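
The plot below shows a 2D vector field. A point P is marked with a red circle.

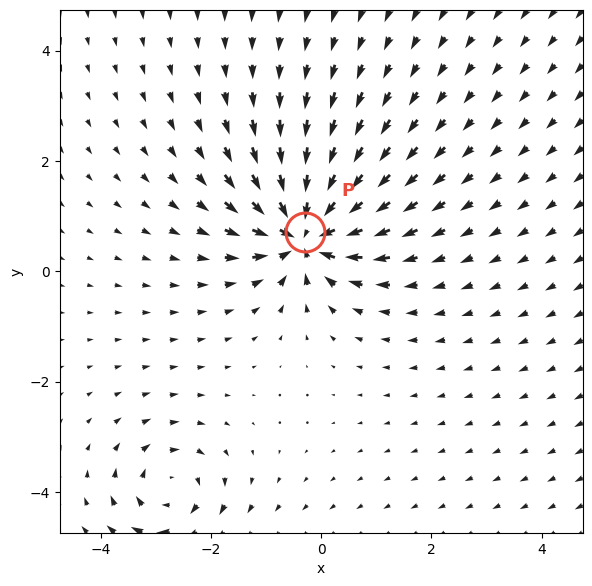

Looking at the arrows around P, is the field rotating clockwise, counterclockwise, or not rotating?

not rotating

Near P at (-0.3, 0.7) the arrows show no circulation. The curl there is ≈0.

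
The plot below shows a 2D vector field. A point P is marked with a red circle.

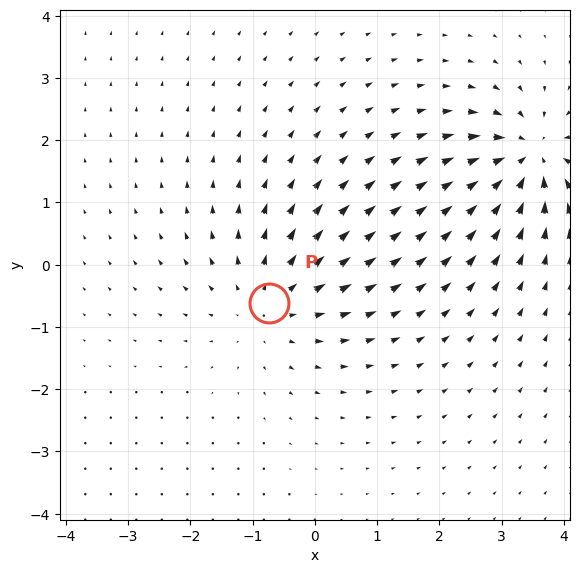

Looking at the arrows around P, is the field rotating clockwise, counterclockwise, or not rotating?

not rotating

Near P at (-0.7, -0.6) the arrows show no circulation. The curl there is ≈0.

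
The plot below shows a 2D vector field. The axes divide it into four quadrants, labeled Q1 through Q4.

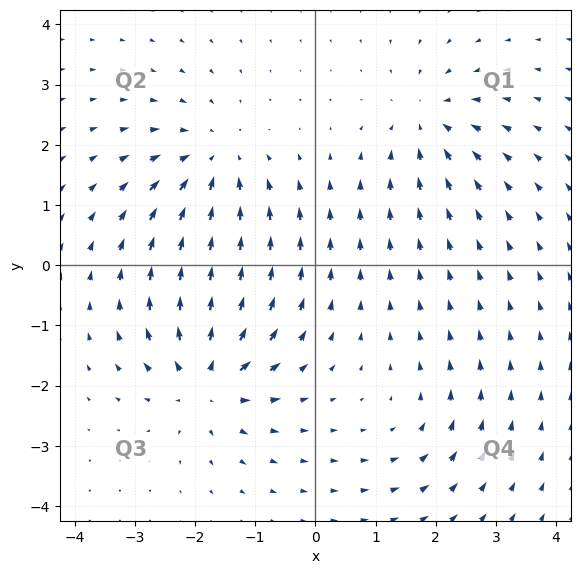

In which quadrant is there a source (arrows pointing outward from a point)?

Q3

The source sits at approximately (-1.8, -1.9), which lies in quadrant Q3. The divergence there is about +6, positive as expected for a source.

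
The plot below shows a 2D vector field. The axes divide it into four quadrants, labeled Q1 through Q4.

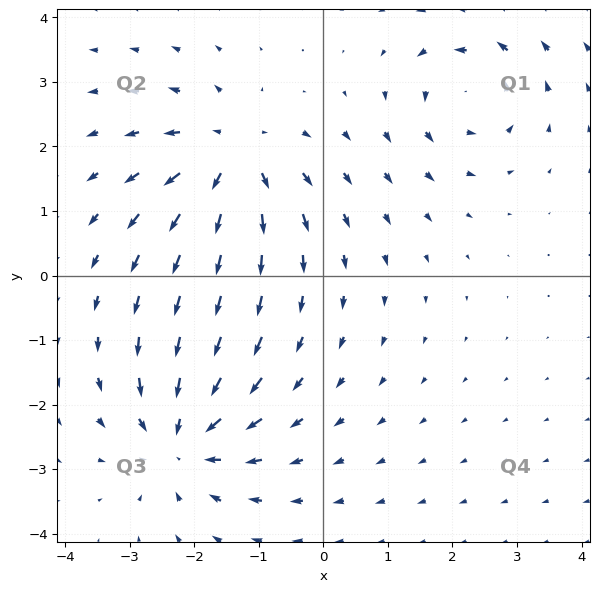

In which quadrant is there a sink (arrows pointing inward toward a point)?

Q3

The sink sits at approximately (-2.2, -2.5), which lies in quadrant Q3. The divergence there is about -4, negative as expected for a sink.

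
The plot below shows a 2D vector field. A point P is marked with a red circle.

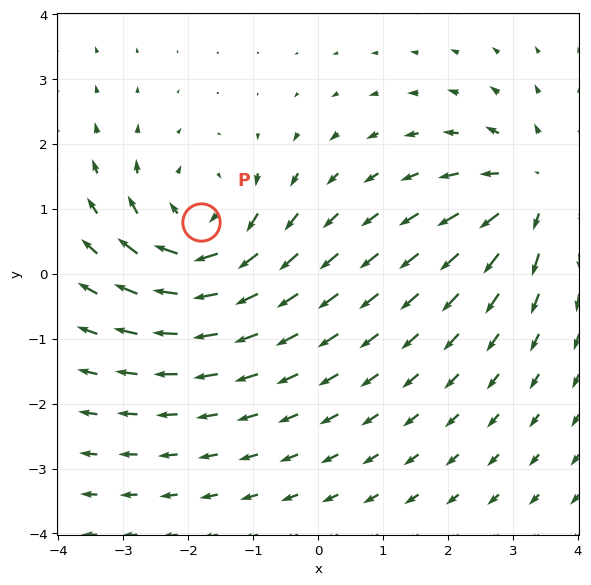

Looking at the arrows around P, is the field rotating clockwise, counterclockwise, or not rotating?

clockwise

Near P at (-1.8, 0.8) the arrows circulate clockwise. The curl (z-component) there is about -4; negative curl means clockwise rotation.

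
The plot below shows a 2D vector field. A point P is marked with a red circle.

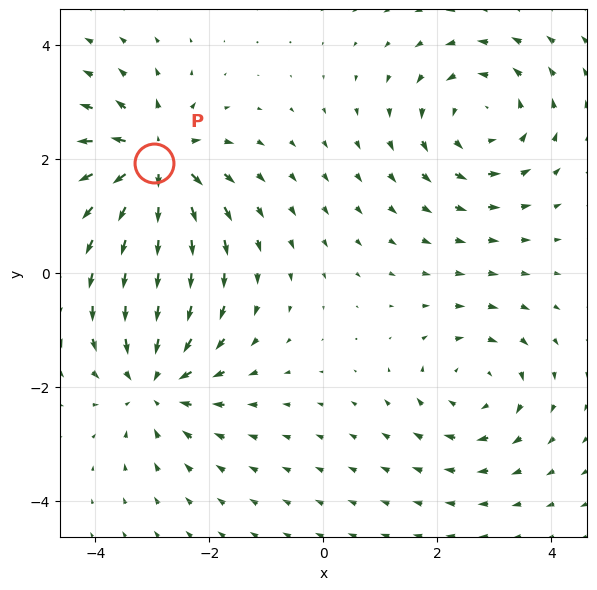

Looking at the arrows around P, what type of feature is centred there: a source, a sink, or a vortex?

source

At P (-3.0, 1.9) the arrows spread outward. Divergence about +6, curl ≈0 — positive divergence with near-zero curl is a source.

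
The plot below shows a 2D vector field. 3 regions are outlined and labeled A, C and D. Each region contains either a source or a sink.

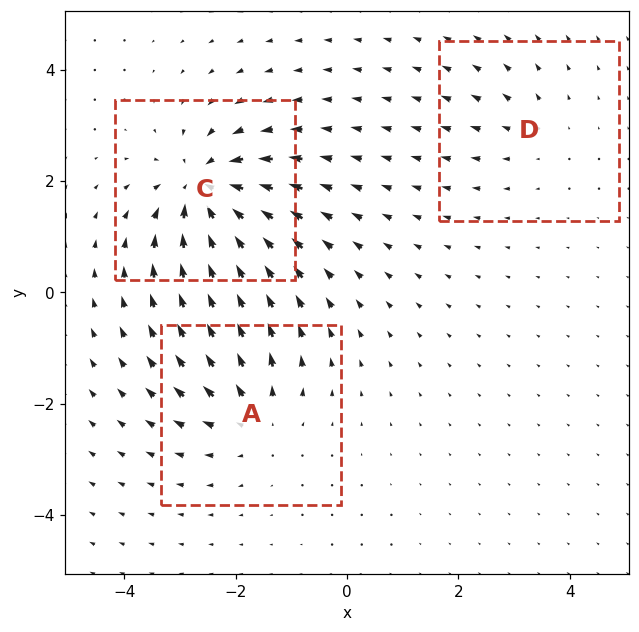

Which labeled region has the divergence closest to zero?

D

Divergence at each region's feature centre — A: about +3, C: about -5, D: about +2. Region D is closest to zero.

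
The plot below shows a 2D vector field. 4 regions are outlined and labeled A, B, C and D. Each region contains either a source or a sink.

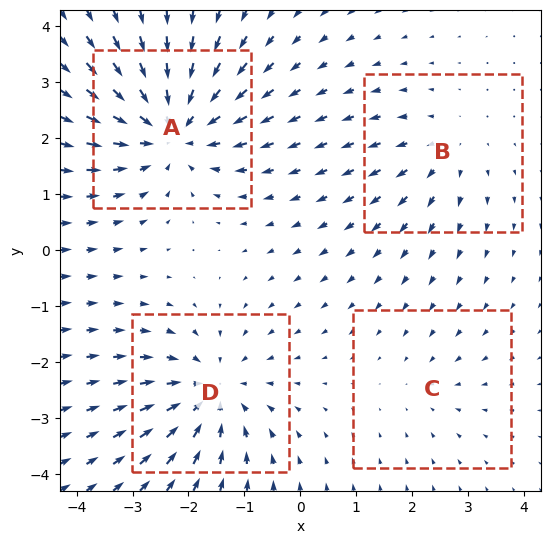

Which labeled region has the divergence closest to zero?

C

Divergence at each region's feature centre — A: about -6, B: about +3, C: about -2, D: about -5. Region C is closest to zero.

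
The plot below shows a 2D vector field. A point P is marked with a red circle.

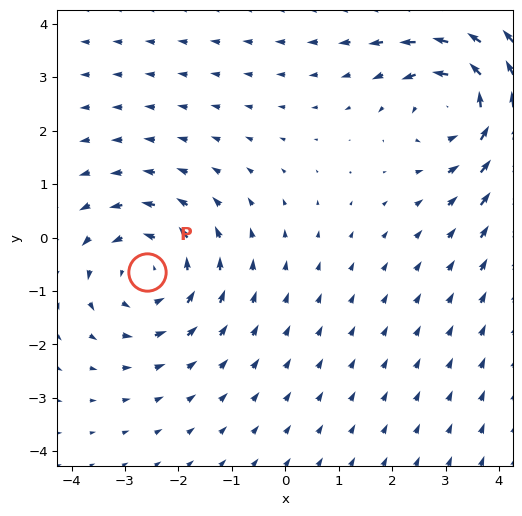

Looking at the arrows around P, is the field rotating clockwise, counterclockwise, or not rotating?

counterclockwise

Near P at (-2.6, -0.6) the arrows circulate counterclockwise. The curl (z-component) there is about +3; positive curl means counterclockwise rotation.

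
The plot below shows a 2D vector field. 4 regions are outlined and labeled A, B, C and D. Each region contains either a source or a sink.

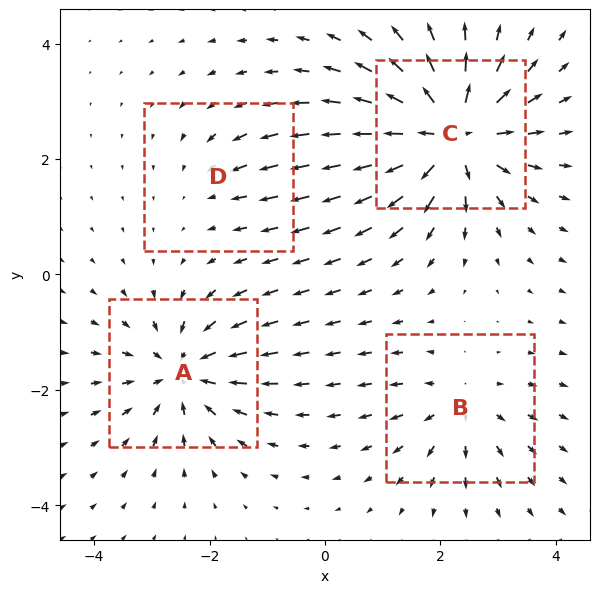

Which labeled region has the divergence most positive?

Divergence at each region's feature centre — A: about -6, B: about +4, C: about +9, D: about -2. Region C is most positive.

C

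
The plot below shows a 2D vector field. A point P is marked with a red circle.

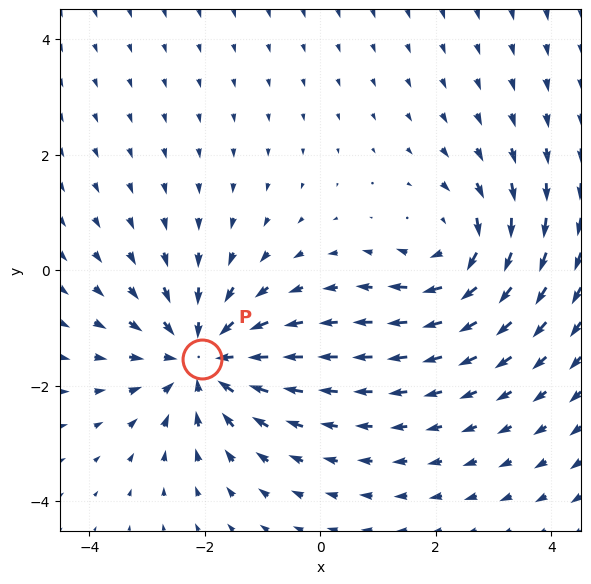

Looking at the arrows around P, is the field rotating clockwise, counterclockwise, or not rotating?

not rotating

Near P at (-2.0, -1.5) the arrows show no circulation. The curl there is ≈0.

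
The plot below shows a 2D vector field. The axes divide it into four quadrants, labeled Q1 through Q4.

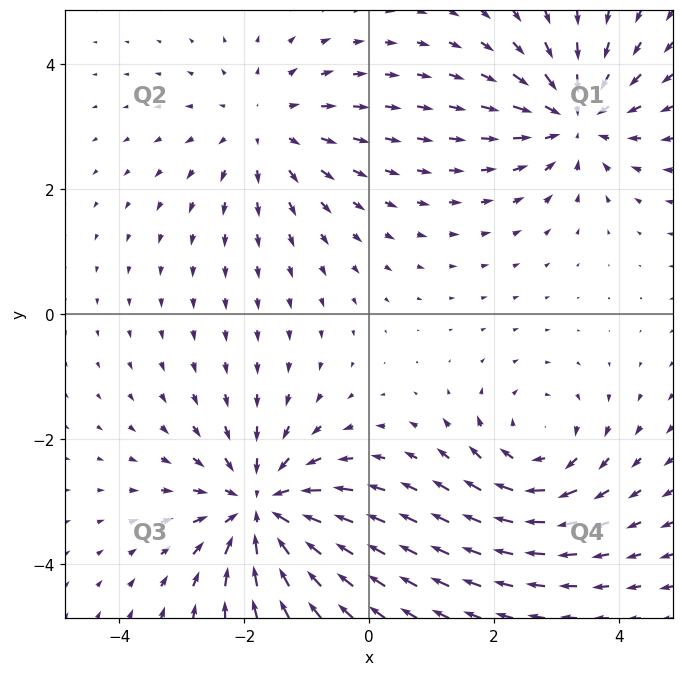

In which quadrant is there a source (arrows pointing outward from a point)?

Q2

The source sits at approximately (-1.7, 3.0), which lies in quadrant Q2. The divergence there is about +2, positive as expected for a source.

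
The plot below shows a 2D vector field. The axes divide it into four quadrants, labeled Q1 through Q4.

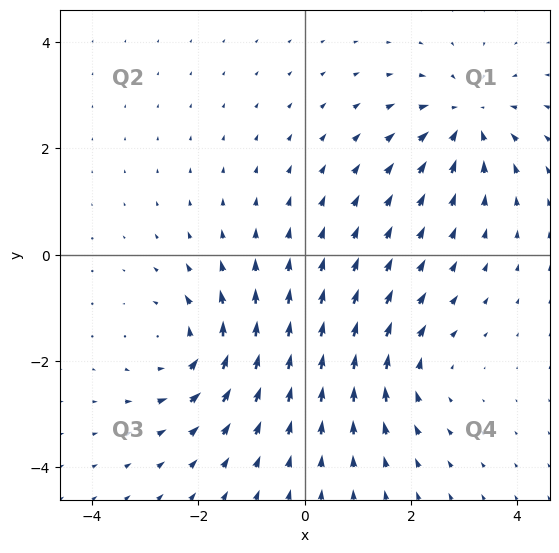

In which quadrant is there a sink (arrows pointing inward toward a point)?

The sink sits at approximately (3.0, 2.5), which lies in quadrant Q1. The divergence there is about -4, negative as expected for a sink.

Q1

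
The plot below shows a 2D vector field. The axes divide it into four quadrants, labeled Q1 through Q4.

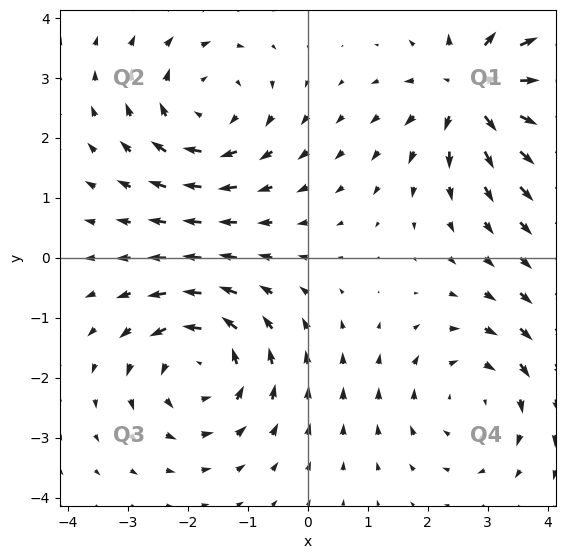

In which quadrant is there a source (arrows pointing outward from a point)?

The source sits at approximately (2.8, 2.8), which lies in quadrant Q1. The divergence there is about +4, positive as expected for a source.

Q1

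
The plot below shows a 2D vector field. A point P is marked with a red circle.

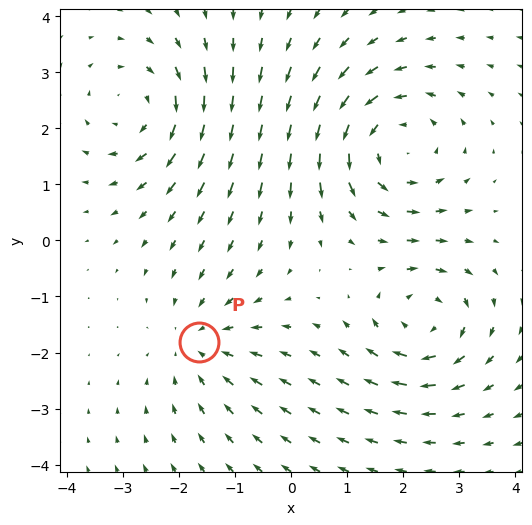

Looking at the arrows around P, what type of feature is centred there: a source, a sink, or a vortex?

sink

At P (-1.6, -1.8) the arrows converge inward. Divergence about -3, curl ≈0 — negative divergence with near-zero curl is a sink.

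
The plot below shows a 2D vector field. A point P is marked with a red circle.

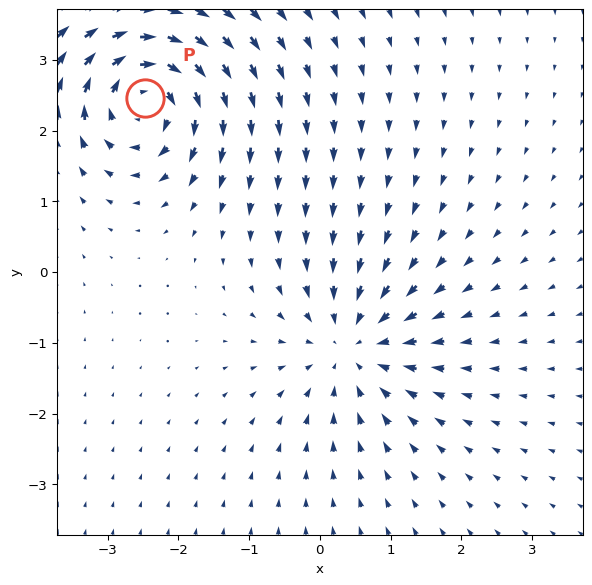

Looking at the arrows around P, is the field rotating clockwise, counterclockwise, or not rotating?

clockwise

Near P at (-2.5, 2.5) the arrows circulate clockwise. The curl (z-component) there is about -6; negative curl means clockwise rotation.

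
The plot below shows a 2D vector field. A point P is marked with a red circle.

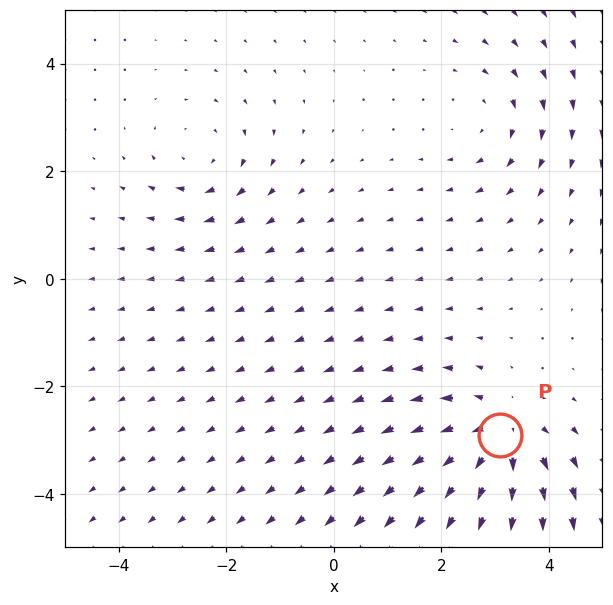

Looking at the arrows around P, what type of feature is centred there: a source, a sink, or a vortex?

At P (3.1, -2.9) the arrows spread outward. Divergence about +5, curl ≈0 — positive divergence with near-zero curl is a source.

source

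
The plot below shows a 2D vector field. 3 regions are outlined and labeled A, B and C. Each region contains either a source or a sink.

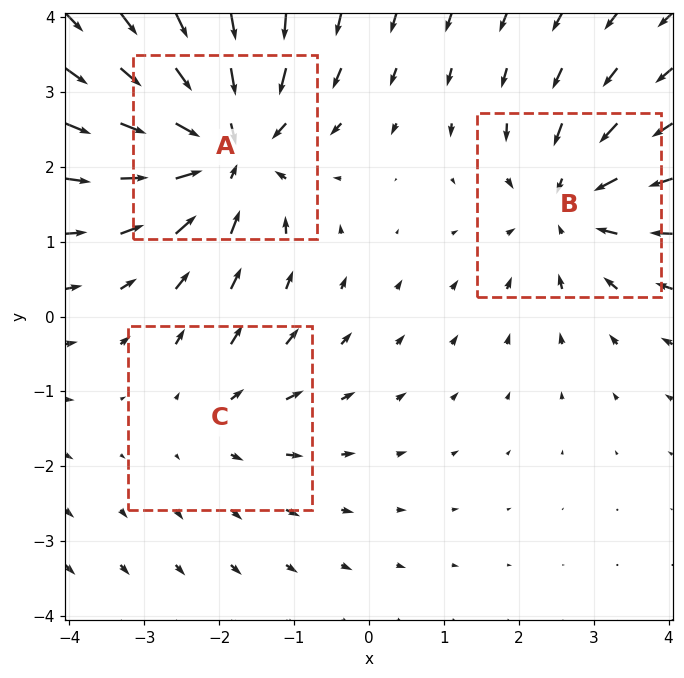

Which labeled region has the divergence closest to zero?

C

Divergence at each region's feature centre — A: about -5, B: about -3, C: about +2. Region C is closest to zero.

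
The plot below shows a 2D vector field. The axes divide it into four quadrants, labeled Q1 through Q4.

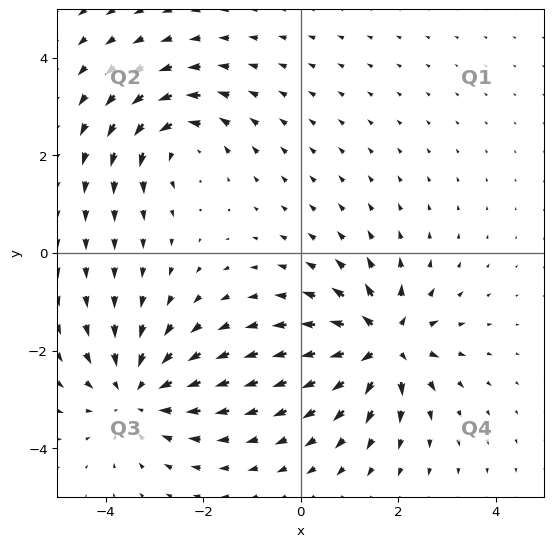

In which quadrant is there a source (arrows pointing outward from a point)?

The source sits at approximately (1.7, -1.8), which lies in quadrant Q4. The divergence there is about +6, positive as expected for a source.

Q4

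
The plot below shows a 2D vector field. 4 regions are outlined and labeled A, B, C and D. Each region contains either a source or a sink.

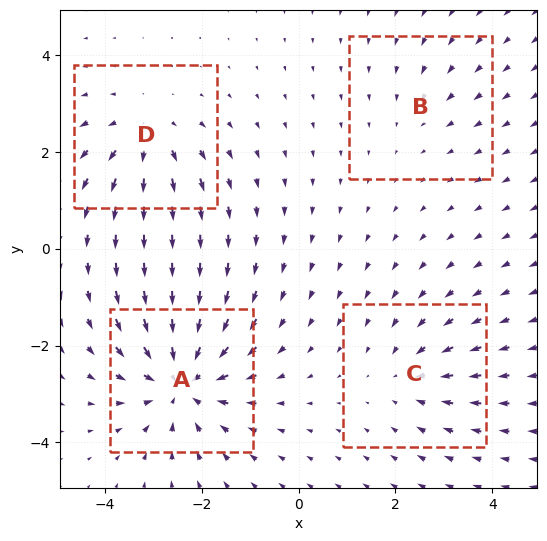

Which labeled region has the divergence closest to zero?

B

Divergence at each region's feature centre — A: about -7, B: about -2, C: about -3, D: about +4. Region B is closest to zero.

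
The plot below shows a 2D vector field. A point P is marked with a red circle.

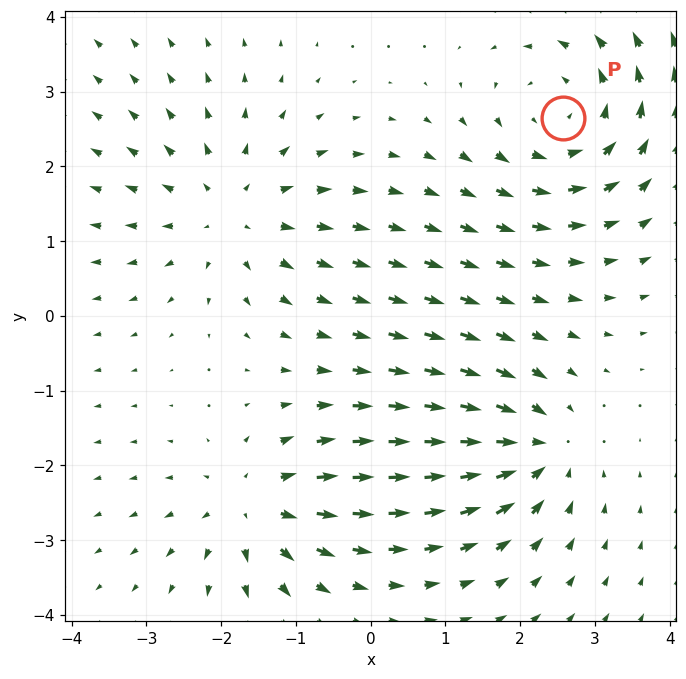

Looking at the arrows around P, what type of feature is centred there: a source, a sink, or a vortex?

vortex

At P (2.6, 2.6) the arrows circulate counterclockwise. Divergence ≈0, curl about +4 — near-zero divergence with nonzero curl is a vortex.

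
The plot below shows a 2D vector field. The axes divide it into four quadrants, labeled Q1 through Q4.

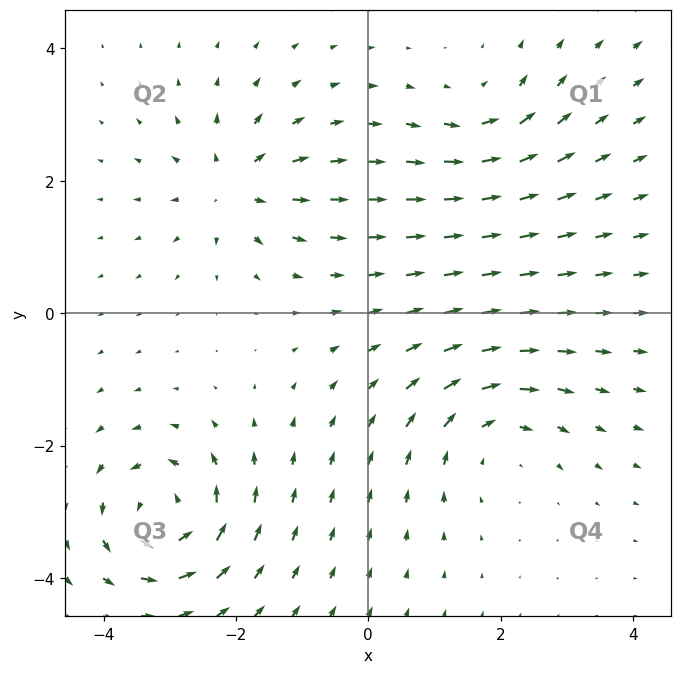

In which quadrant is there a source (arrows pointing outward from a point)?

Q2

The source sits at approximately (-2.0, 1.9), which lies in quadrant Q2. The divergence there is about +4, positive as expected for a source.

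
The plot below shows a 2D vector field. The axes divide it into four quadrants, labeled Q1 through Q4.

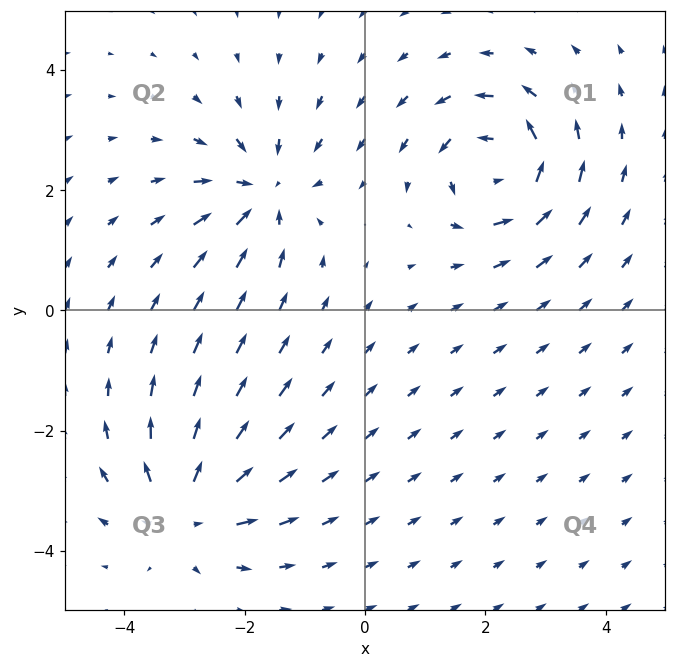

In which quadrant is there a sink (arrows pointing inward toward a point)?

Q2

The sink sits at approximately (-1.7, 2.0), which lies in quadrant Q2. The divergence there is about -5, negative as expected for a sink.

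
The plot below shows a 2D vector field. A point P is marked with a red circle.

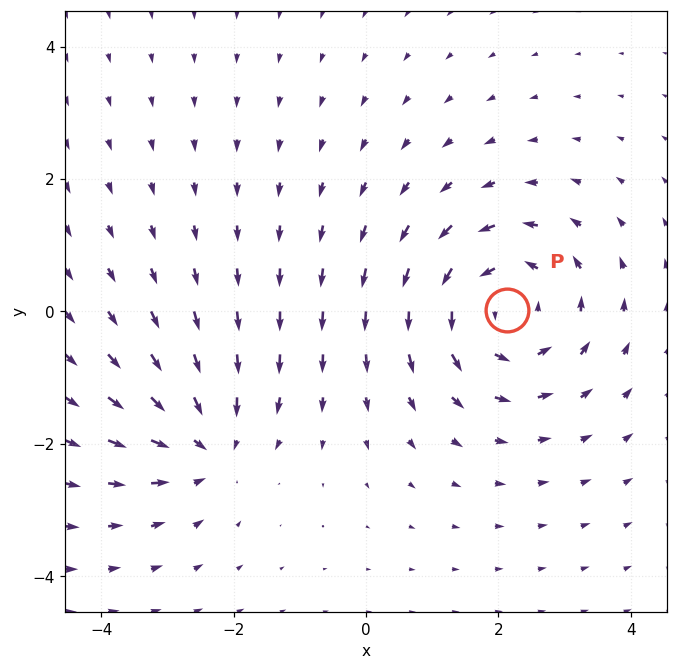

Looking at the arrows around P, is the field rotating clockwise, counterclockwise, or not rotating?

Near P at (2.1, 0.0) the arrows circulate counterclockwise. The curl (z-component) there is about +3; positive curl means counterclockwise rotation.

counterclockwise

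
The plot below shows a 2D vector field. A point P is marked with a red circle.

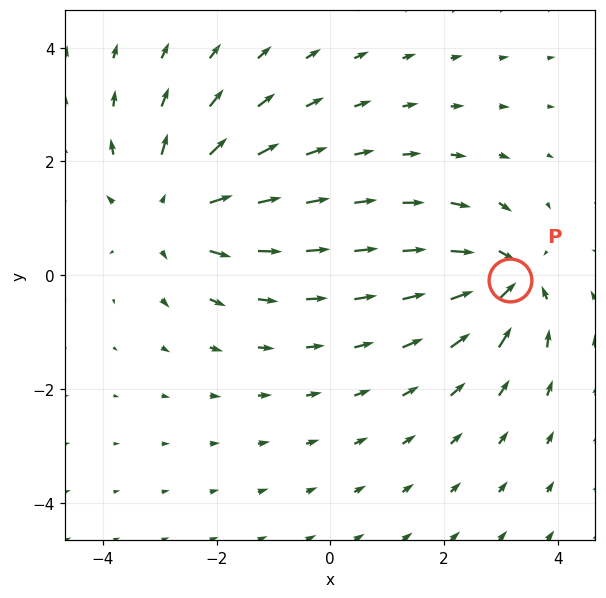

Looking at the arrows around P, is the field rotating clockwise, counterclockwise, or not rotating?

not rotating

Near P at (3.2, -0.1) the arrows show no circulation. The curl there is ≈0.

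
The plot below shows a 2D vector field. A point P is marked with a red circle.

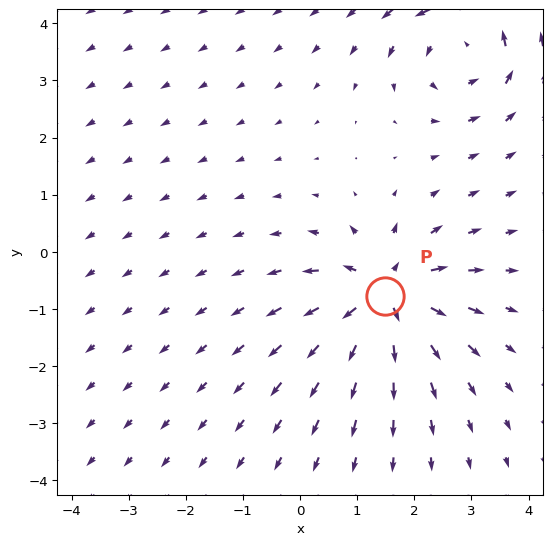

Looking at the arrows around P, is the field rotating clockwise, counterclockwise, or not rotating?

Near P at (1.5, -0.8) the arrows show no circulation. The curl there is ≈0.

not rotating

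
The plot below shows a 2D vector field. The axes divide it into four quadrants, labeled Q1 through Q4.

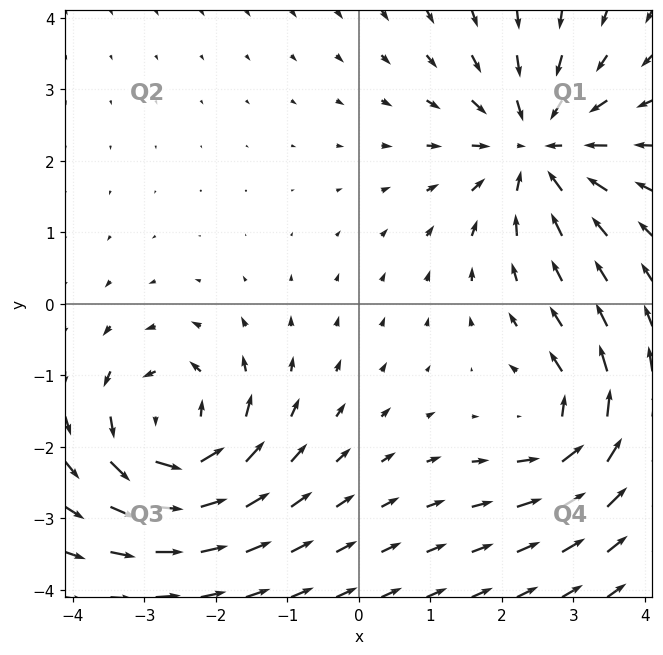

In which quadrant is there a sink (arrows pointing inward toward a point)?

The sink sits at approximately (2.5, 2.2), which lies in quadrant Q1. The divergence there is about -4, negative as expected for a sink.

Q1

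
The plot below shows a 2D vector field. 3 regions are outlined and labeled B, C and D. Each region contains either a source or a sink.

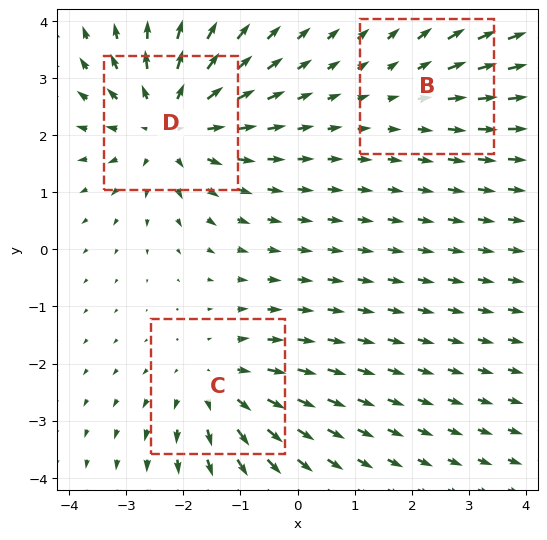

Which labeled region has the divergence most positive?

D

Divergence at each region's feature centre — B: about +2, C: about +3, D: about +4. Region D is most positive.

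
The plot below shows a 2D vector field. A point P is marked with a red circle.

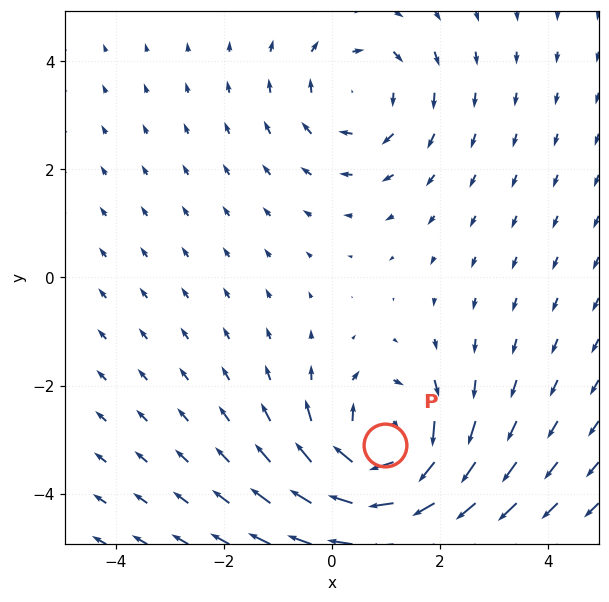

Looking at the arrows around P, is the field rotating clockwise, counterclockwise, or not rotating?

clockwise

Near P at (1.0, -3.1) the arrows circulate clockwise. The curl (z-component) there is about -5; negative curl means clockwise rotation.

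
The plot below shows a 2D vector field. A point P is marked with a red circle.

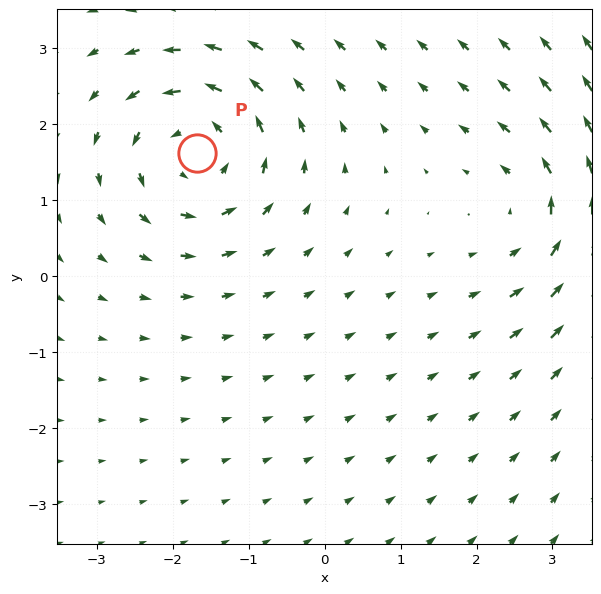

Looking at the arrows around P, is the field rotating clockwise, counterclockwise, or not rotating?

counterclockwise

Near P at (-1.7, 1.6) the arrows circulate counterclockwise. The curl (z-component) there is about +5; positive curl means counterclockwise rotation.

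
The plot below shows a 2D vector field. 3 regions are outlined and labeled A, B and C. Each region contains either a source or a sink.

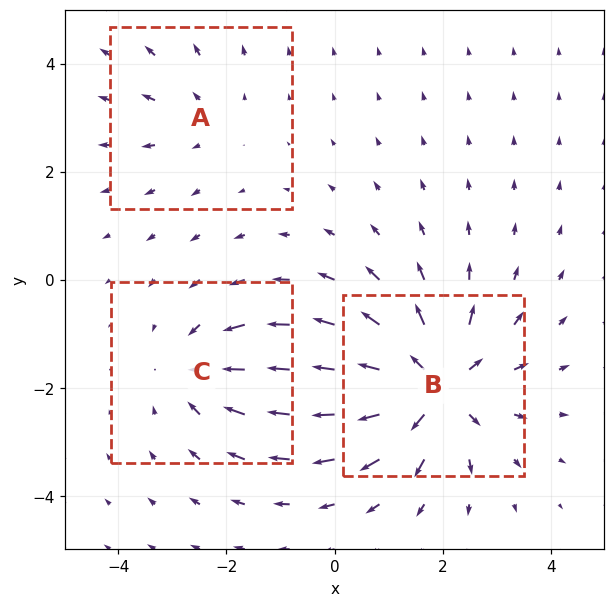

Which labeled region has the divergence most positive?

Divergence at each region's feature centre — A: about +2, B: about +5, C: about -3. Region B is most positive.

B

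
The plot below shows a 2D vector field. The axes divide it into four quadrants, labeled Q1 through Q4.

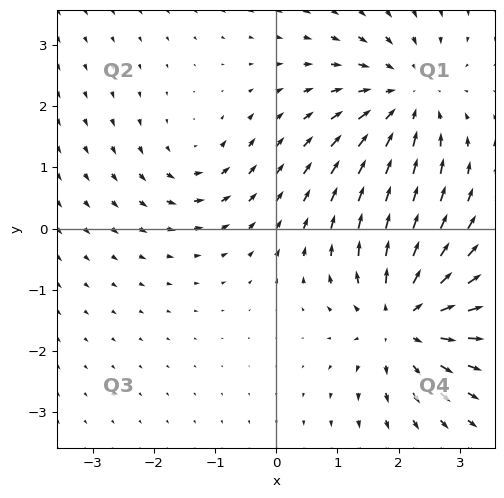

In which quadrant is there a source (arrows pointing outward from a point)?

The source sits at approximately (2.1, -1.5), which lies in quadrant Q4. The divergence there is about +6, positive as expected for a source.

Q4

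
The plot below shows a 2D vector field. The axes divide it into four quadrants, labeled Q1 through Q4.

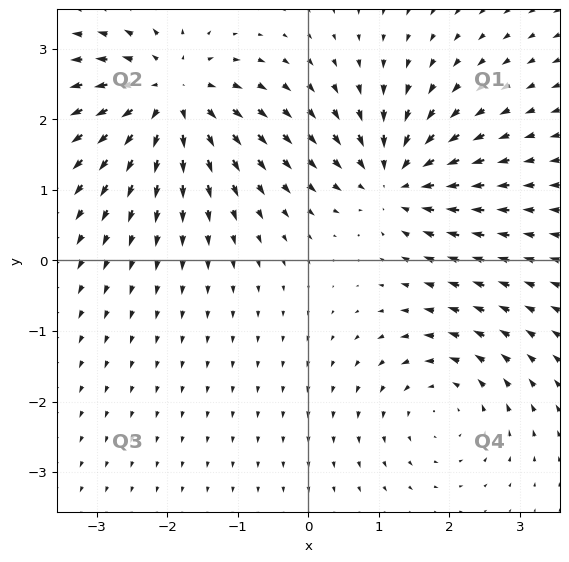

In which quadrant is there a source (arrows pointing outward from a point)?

Q2

The source sits at approximately (-1.9, 2.3), which lies in quadrant Q2. The divergence there is about +5, positive as expected for a source.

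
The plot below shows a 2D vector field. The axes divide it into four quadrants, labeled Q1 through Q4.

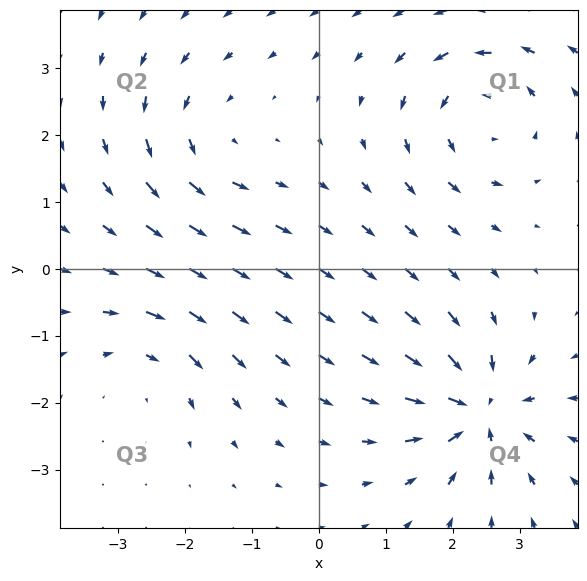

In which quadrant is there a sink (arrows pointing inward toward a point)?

The sink sits at approximately (2.4, -2.1), which lies in quadrant Q4. The divergence there is about -7, negative as expected for a sink.

Q4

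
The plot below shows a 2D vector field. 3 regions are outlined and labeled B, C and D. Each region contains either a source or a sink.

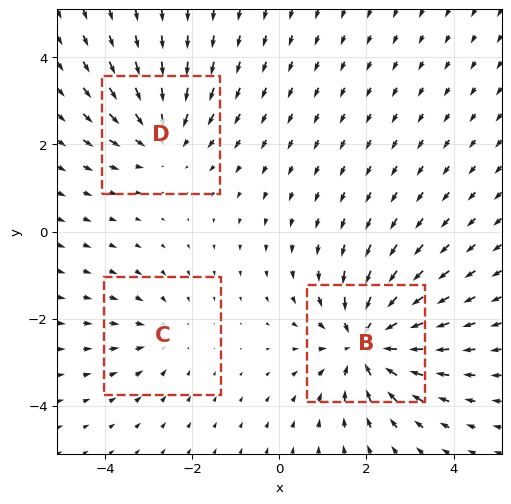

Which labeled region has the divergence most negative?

B

Divergence at each region's feature centre — B: about -5, C: about -2, D: about -3. Region B is most negative.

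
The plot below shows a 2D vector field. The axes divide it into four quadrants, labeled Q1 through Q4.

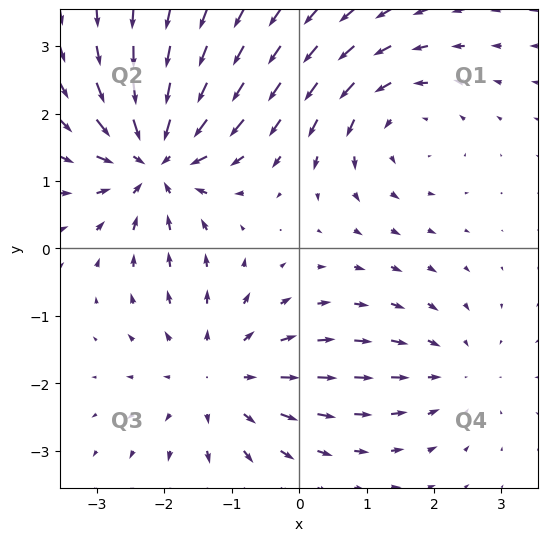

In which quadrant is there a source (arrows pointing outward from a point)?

Q3

The source sits at approximately (-1.2, -1.9), which lies in quadrant Q3. The divergence there is about +3, positive as expected for a source.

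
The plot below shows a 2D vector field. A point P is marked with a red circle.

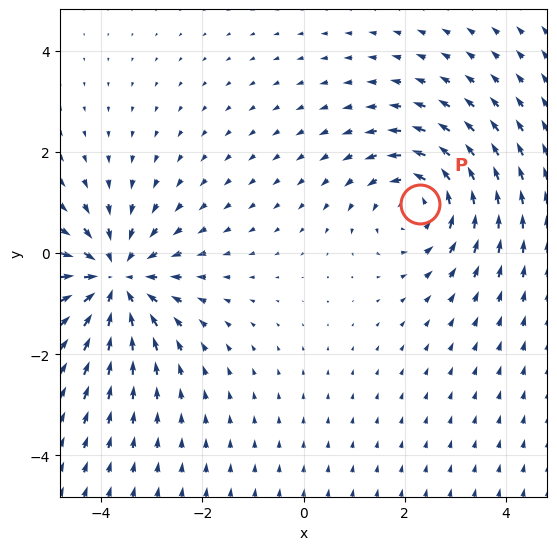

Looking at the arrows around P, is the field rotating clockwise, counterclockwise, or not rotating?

Near P at (2.3, 1.0) the arrows circulate counterclockwise. The curl (z-component) there is about +3; positive curl means counterclockwise rotation.

counterclockwise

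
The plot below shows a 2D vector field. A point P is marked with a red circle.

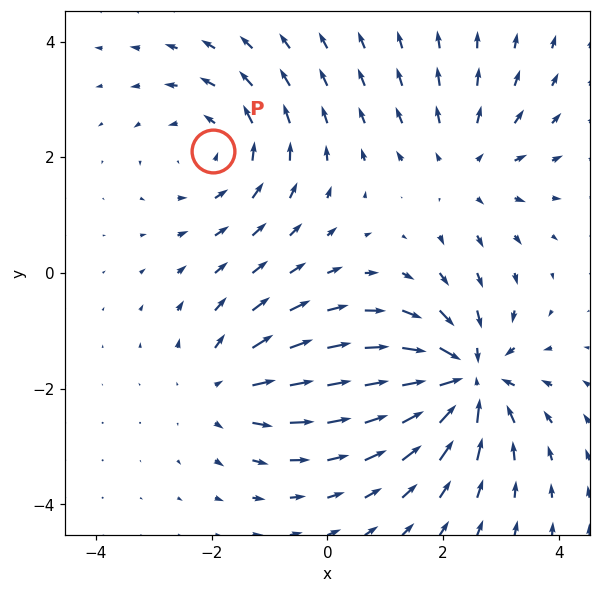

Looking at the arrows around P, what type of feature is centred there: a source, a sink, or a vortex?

vortex

At P (-2.0, 2.1) the arrows circulate counterclockwise. Divergence ≈0, curl about +3 — near-zero divergence with nonzero curl is a vortex.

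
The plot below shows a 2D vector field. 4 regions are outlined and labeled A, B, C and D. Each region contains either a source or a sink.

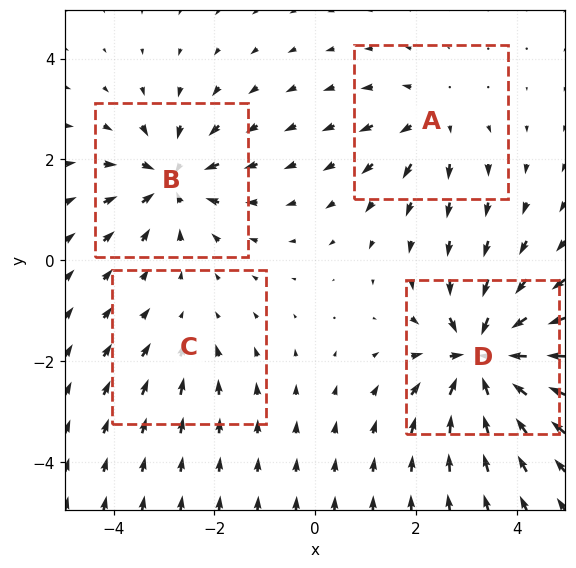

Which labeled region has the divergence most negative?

Divergence at each region's feature centre — A: about +4, B: about -6, C: about -2, D: about -8. Region D is most negative.

D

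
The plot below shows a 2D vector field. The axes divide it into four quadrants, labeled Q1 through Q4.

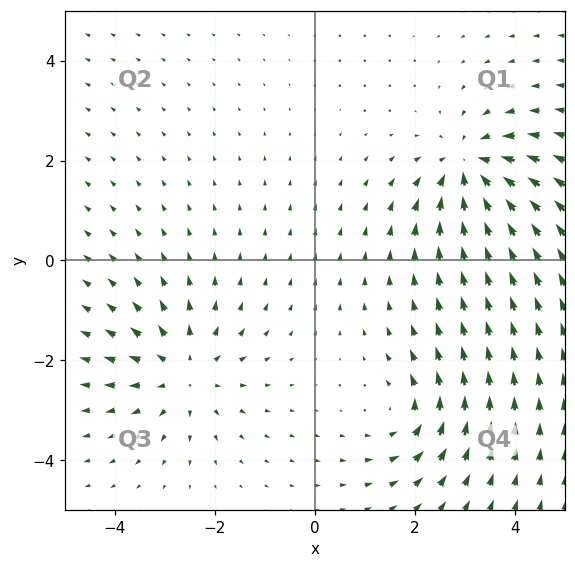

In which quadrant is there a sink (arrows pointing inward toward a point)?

Q1

The sink sits at approximately (3.1, 1.9), which lies in quadrant Q1. The divergence there is about -4, negative as expected for a sink.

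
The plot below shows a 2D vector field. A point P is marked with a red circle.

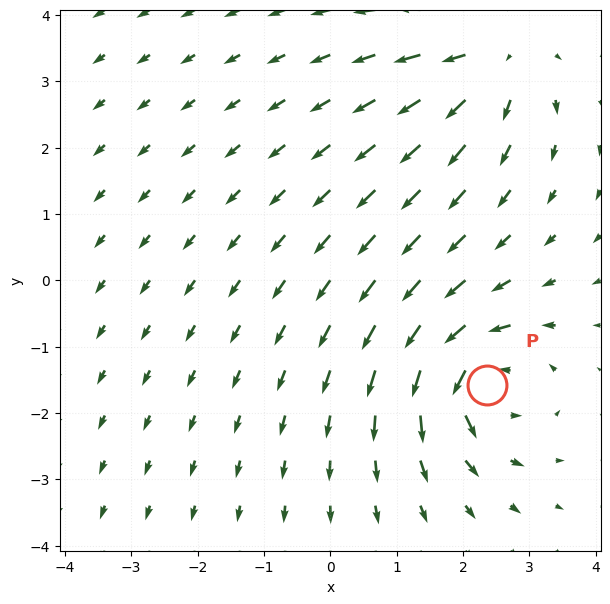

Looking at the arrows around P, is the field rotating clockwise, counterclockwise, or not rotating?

counterclockwise

Near P at (2.4, -1.6) the arrows circulate counterclockwise. The curl (z-component) there is about +7; positive curl means counterclockwise rotation.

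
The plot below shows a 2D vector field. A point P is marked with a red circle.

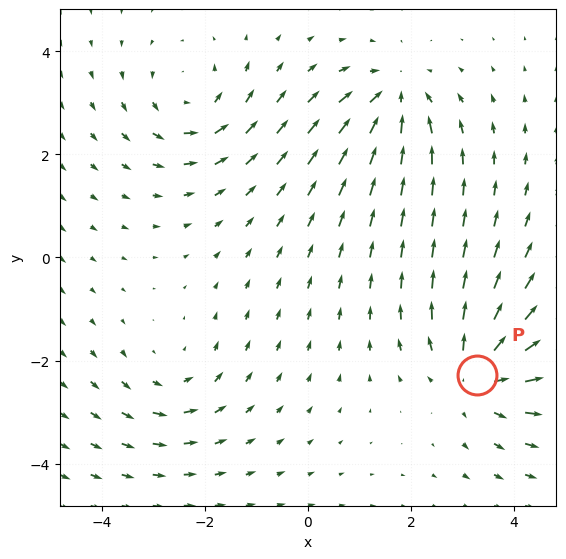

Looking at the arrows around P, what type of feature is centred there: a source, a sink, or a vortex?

At P (3.3, -2.3) the arrows spread outward. Divergence about +5, curl ≈0 — positive divergence with near-zero curl is a source.

source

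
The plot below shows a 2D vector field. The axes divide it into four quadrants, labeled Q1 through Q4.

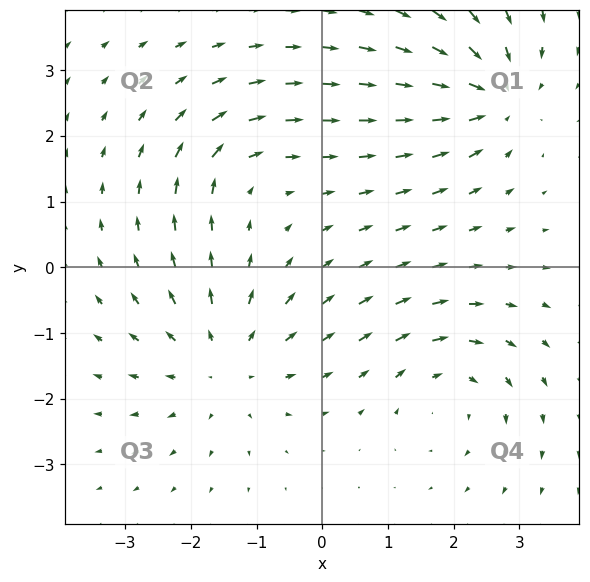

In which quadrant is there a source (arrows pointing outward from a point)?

The source sits at approximately (-1.5, -1.4), which lies in quadrant Q3. The divergence there is about +4, positive as expected for a source.

Q3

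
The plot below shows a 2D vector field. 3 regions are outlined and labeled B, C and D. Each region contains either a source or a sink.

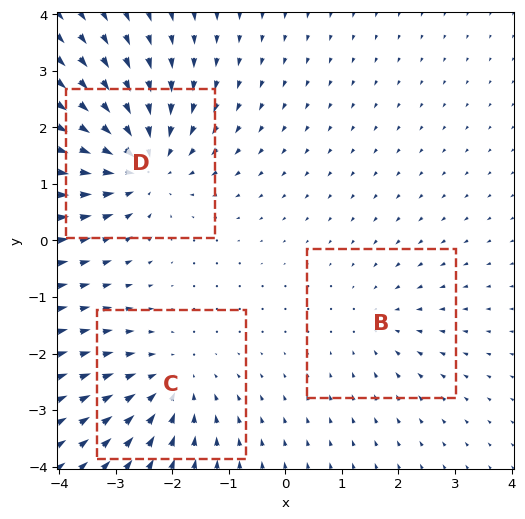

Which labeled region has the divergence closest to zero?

B

Divergence at each region's feature centre — B: about -2, C: about -3, D: about -4. Region B is closest to zero.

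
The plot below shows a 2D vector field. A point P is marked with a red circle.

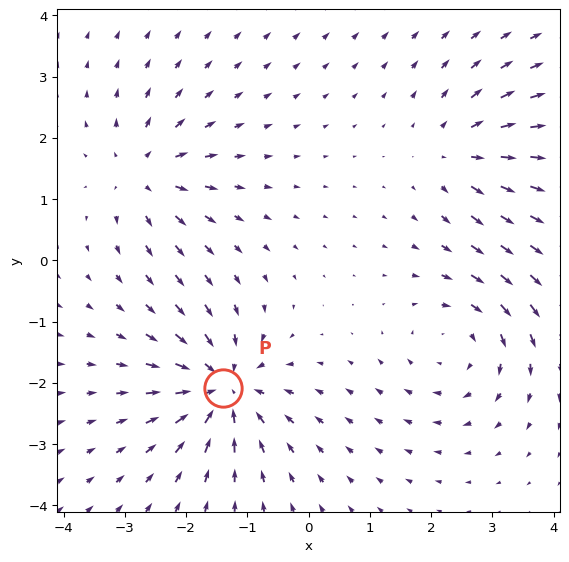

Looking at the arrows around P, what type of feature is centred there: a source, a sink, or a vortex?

sink

At P (-1.4, -2.1) the arrows converge inward. Divergence about -6, curl ≈0 — negative divergence with near-zero curl is a sink.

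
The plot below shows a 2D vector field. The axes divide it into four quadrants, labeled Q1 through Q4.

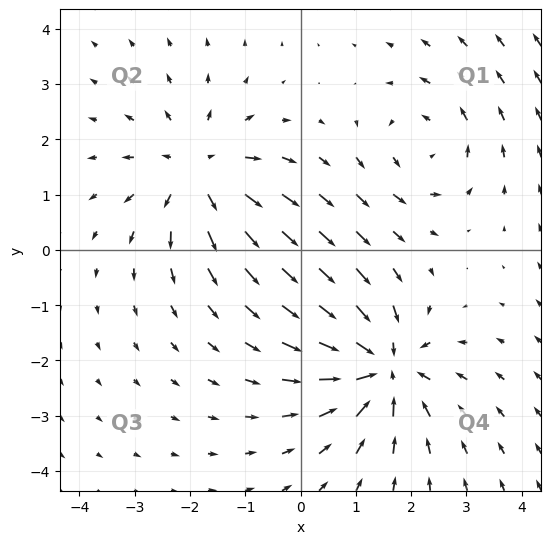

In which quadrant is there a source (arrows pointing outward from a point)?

Q2

The source sits at approximately (-1.8, 1.4), which lies in quadrant Q2. The divergence there is about +4, positive as expected for a source.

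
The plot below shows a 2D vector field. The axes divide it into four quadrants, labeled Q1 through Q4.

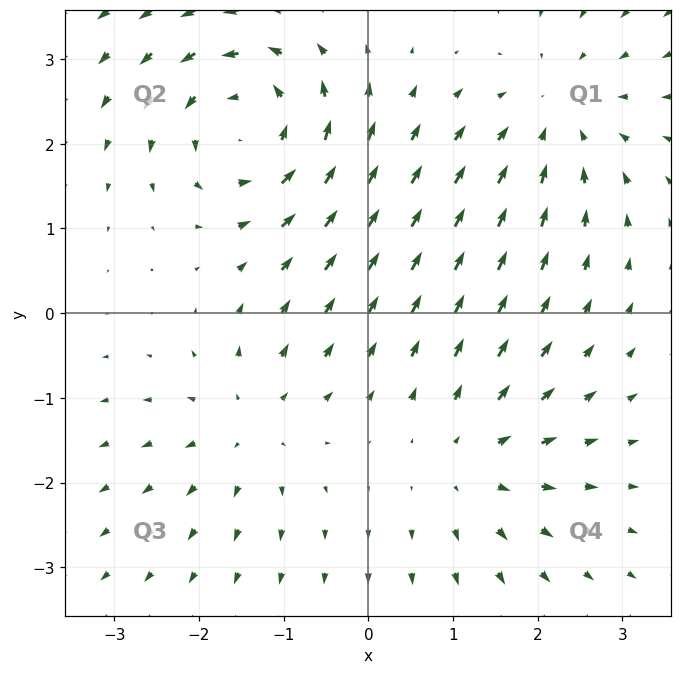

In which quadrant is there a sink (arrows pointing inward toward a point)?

Q1

The sink sits at approximately (2.2, 2.3), which lies in quadrant Q1. The divergence there is about -3, negative as expected for a sink.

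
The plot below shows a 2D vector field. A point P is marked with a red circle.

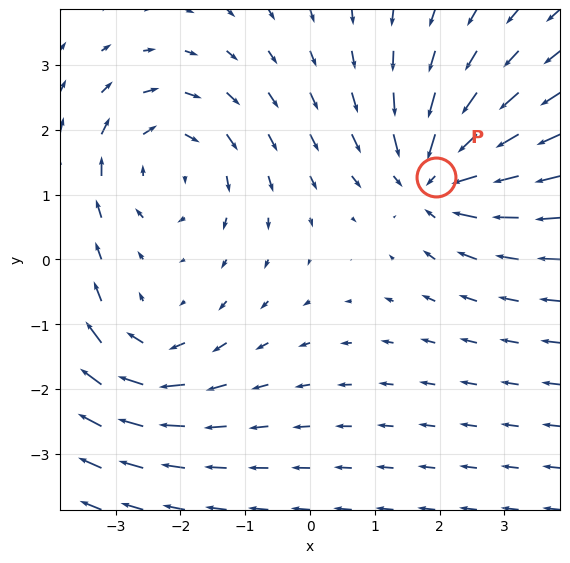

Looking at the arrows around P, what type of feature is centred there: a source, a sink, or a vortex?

sink

At P (1.9, 1.3) the arrows converge inward. Divergence about -4, curl ≈0 — negative divergence with near-zero curl is a sink.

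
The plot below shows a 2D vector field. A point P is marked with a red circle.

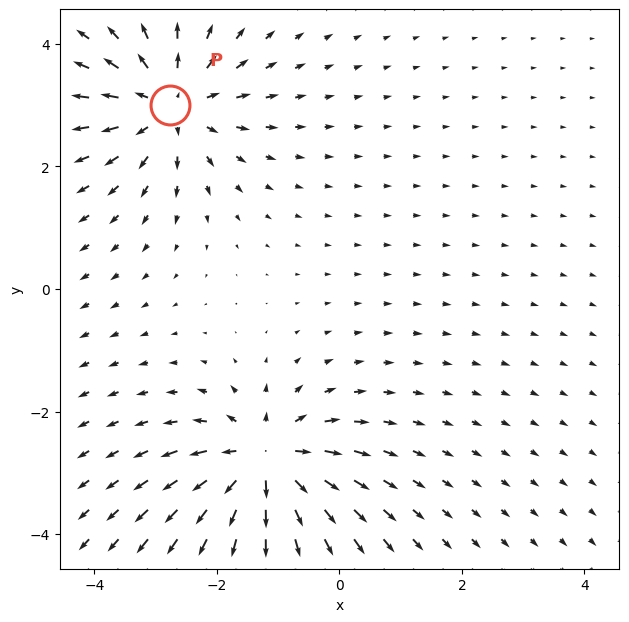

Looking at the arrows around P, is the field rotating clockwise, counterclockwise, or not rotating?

Near P at (-2.8, 3.0) the arrows show no circulation. The curl there is ≈0.

not rotating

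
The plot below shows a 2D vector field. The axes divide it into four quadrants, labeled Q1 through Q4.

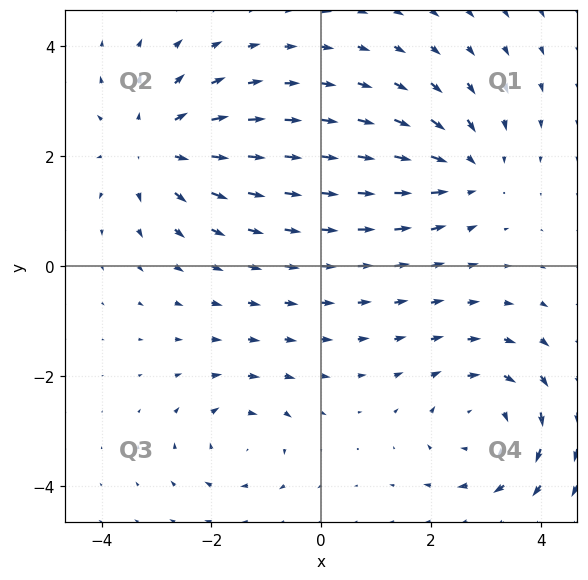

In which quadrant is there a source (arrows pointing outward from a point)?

Q2

The source sits at approximately (-3.0, 2.2), which lies in quadrant Q2. The divergence there is about +4, positive as expected for a source.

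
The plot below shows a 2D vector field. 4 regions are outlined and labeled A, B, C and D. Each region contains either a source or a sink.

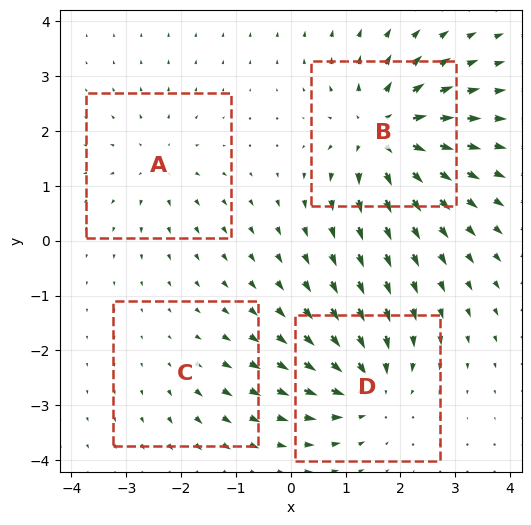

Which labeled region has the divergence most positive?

Divergence at each region's feature centre — A: about +4, B: about +8, C: about +2, D: about -6. Region B is most positive.

B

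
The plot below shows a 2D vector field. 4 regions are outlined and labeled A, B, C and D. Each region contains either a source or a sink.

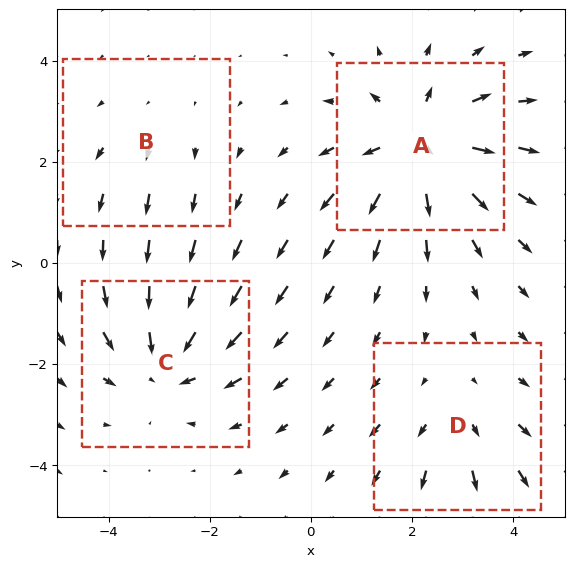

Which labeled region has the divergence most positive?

Divergence at each region's feature centre — A: about +6, B: about +2, C: about -5, D: about +3. Region A is most positive.

A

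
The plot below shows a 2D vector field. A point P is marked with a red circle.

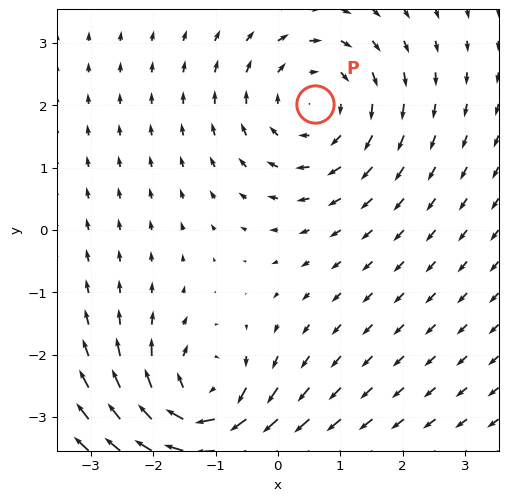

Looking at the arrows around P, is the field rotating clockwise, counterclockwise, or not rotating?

Near P at (0.6, 2.0) the arrows circulate clockwise. The curl (z-component) there is about -4; negative curl means clockwise rotation.

clockwise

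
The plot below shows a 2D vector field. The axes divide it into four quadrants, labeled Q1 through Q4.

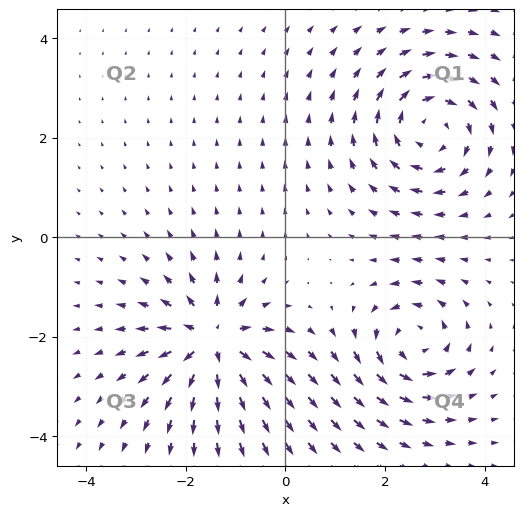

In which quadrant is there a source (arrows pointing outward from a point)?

Q3

The source sits at approximately (-1.5, -2.1), which lies in quadrant Q3. The divergence there is about +7, positive as expected for a source.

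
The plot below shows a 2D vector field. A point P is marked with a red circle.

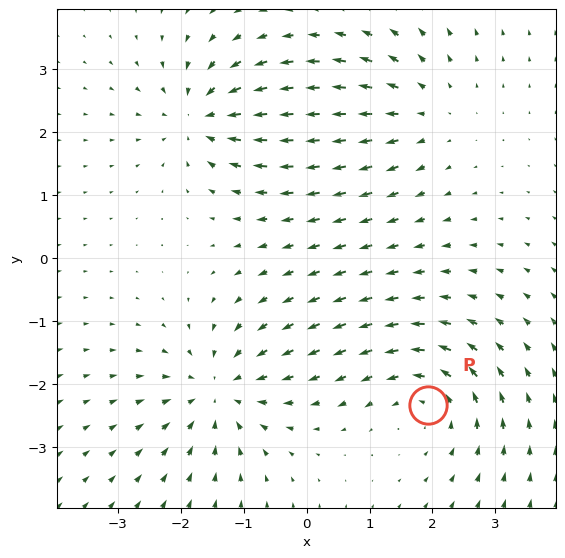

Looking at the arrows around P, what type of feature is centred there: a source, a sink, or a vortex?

At P (1.9, -2.3) the arrows circulate counterclockwise. Divergence ≈0, curl about +4 — near-zero divergence with nonzero curl is a vortex.

vortex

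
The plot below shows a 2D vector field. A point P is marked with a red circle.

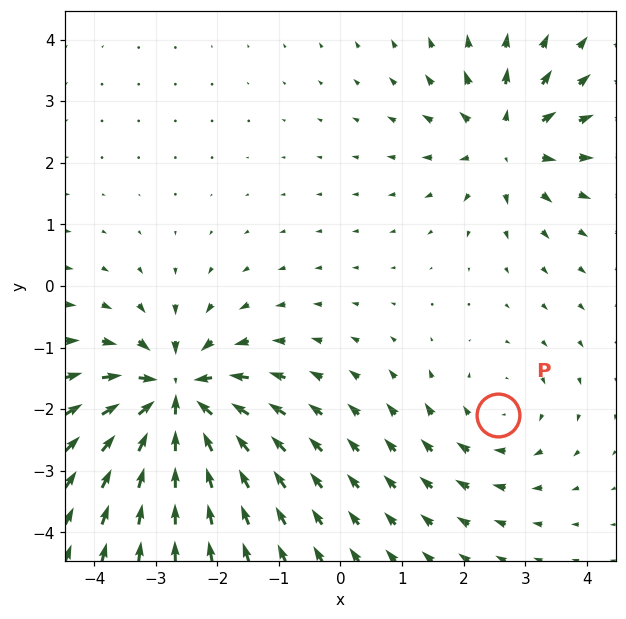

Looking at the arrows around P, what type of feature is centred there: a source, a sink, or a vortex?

At P (2.6, -2.1) the arrows circulate clockwise. Divergence ≈0, curl about -2 — near-zero divergence with nonzero curl is a vortex.

vortex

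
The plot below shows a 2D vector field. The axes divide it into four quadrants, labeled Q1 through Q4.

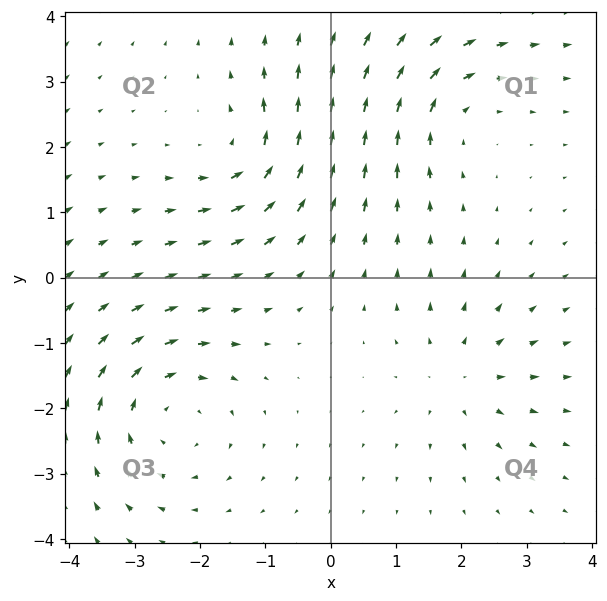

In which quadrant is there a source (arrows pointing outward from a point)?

Q4

The source sits at approximately (2.0, -1.5), which lies in quadrant Q4. The divergence there is about +4, positive as expected for a source.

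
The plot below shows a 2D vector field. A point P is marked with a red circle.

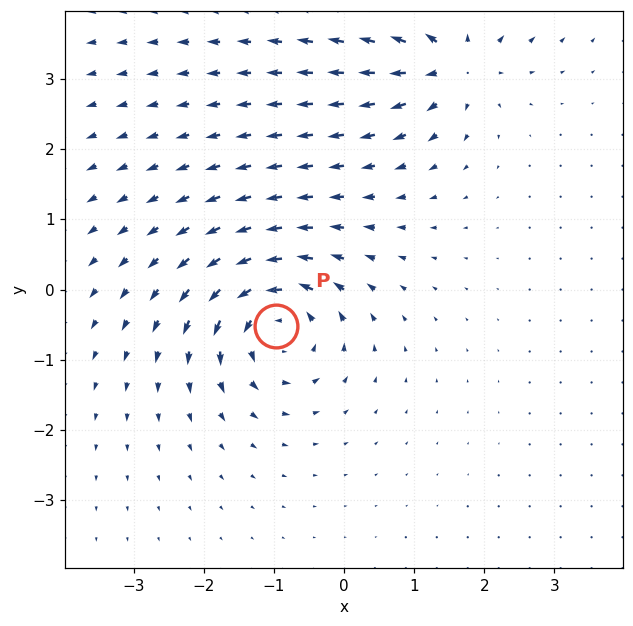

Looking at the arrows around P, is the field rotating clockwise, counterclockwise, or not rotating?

counterclockwise

Near P at (-1.0, -0.5) the arrows circulate counterclockwise. The curl (z-component) there is about +6; positive curl means counterclockwise rotation.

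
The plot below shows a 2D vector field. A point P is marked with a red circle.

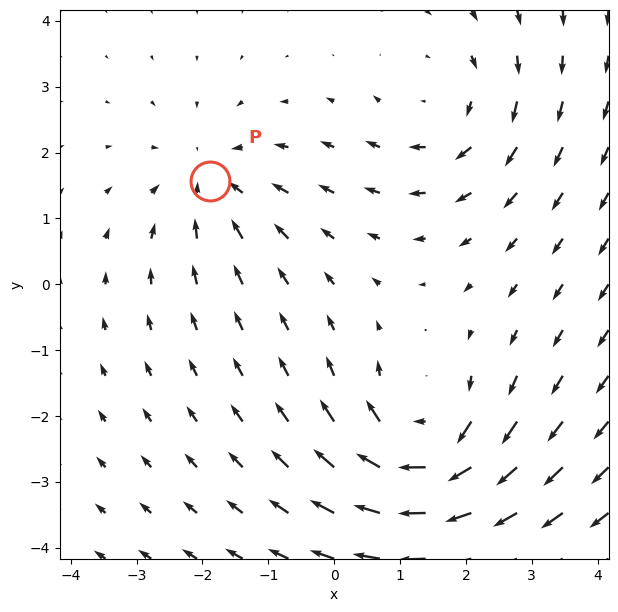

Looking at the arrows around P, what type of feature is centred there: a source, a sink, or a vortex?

sink

At P (-1.9, 1.6) the arrows converge inward. Divergence about -3, curl ≈0 — negative divergence with near-zero curl is a sink.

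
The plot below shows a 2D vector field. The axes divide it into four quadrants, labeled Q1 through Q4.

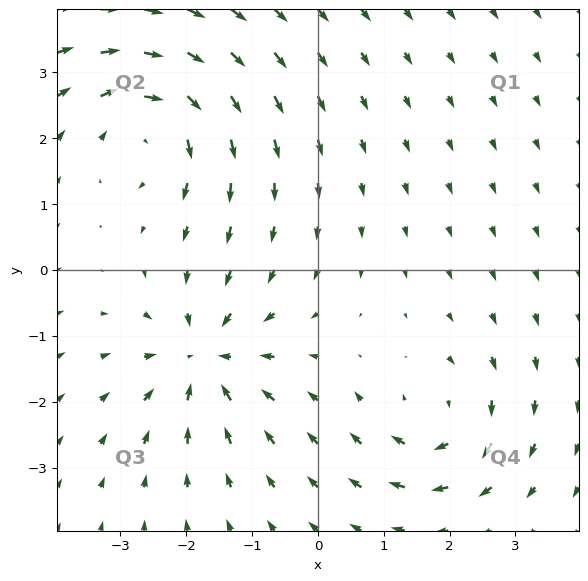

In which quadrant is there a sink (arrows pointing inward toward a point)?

Q3

The sink sits at approximately (-1.7, -1.3), which lies in quadrant Q3. The divergence there is about -5, negative as expected for a sink.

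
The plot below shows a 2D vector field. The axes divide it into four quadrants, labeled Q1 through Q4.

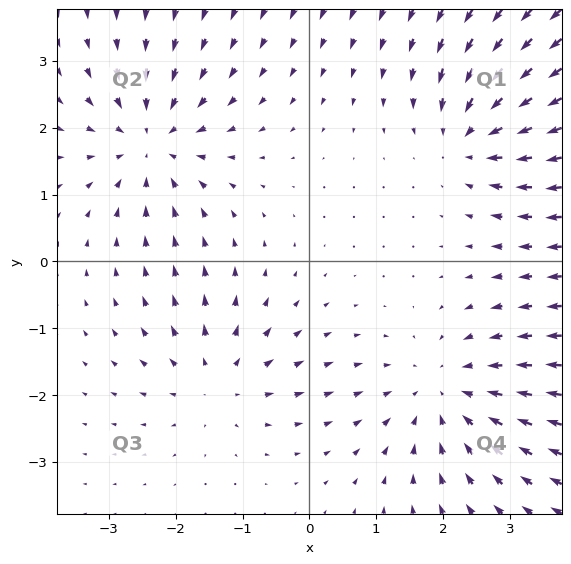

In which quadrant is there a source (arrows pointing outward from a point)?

Q3

The source sits at approximately (-1.4, -1.8), which lies in quadrant Q3. The divergence there is about +3, positive as expected for a source.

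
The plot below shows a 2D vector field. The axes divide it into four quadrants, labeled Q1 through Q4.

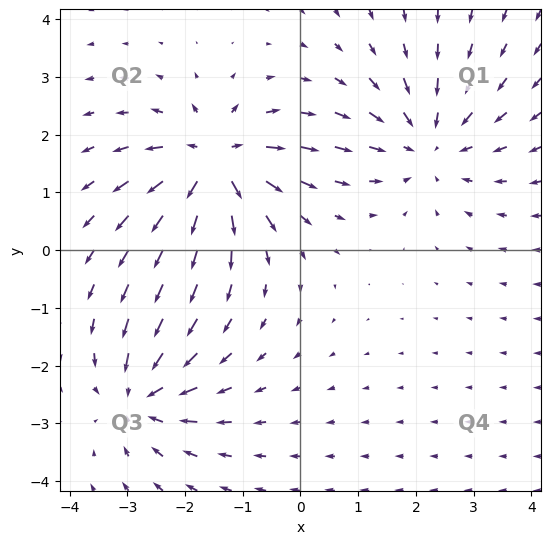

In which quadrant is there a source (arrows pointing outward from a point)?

Q2

The source sits at approximately (-1.5, 1.5), which lies in quadrant Q2. The divergence there is about +6, positive as expected for a source.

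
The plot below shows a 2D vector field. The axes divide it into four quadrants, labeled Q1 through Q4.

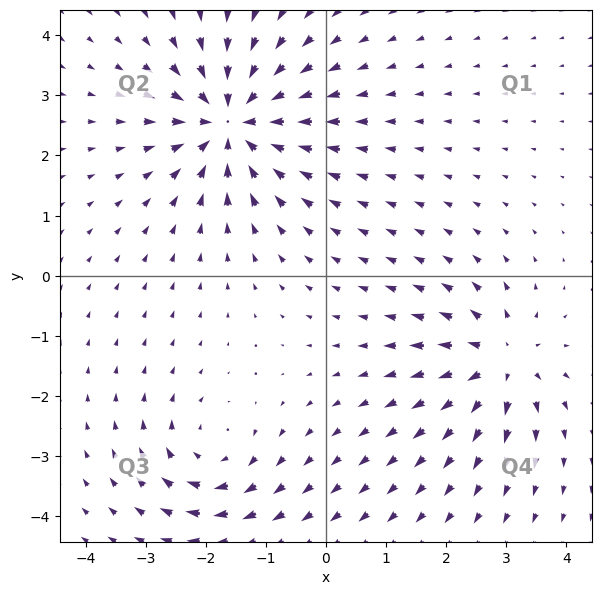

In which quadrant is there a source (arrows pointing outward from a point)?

The source sits at approximately (2.9, -1.4), which lies in quadrant Q4. The divergence there is about +4, positive as expected for a source.

Q4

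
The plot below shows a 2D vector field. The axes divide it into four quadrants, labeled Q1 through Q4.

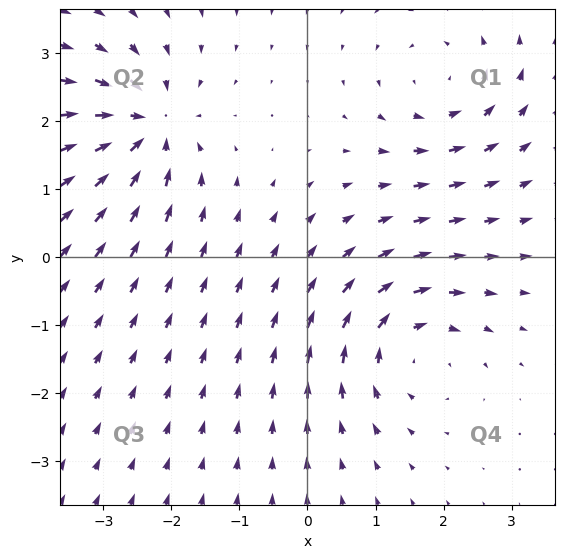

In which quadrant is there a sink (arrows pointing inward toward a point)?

The sink sits at approximately (-2.4, 1.9), which lies in quadrant Q2. The divergence there is about -6, negative as expected for a sink.

Q2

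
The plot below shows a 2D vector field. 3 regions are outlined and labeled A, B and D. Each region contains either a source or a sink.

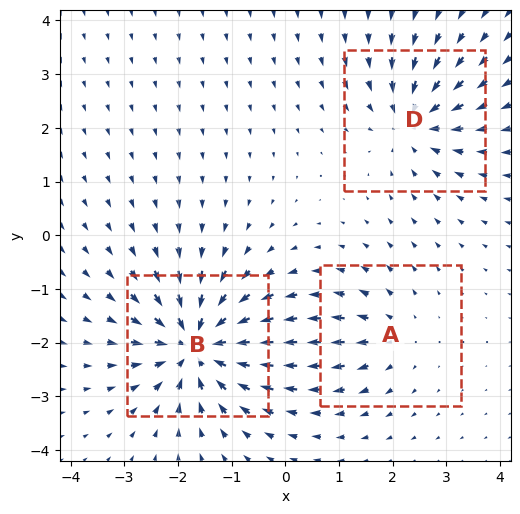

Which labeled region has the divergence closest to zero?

A

Divergence at each region's feature centre — A: about +2, B: about -6, D: about -4. Region A is closest to zero.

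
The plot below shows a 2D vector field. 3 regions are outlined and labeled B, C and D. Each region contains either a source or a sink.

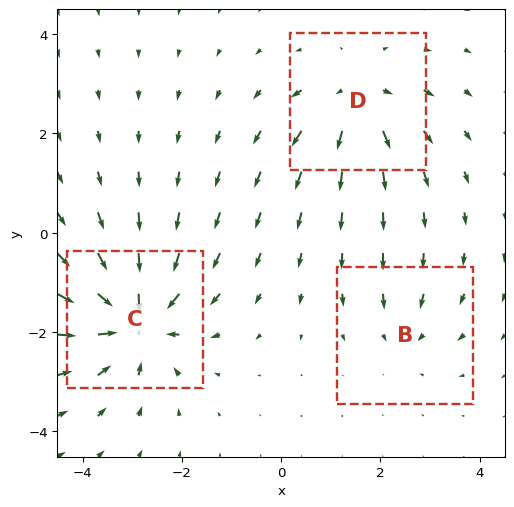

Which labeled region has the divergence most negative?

C

Divergence at each region's feature centre — B: about -2, C: about -5, D: about +4. Region C is most negative.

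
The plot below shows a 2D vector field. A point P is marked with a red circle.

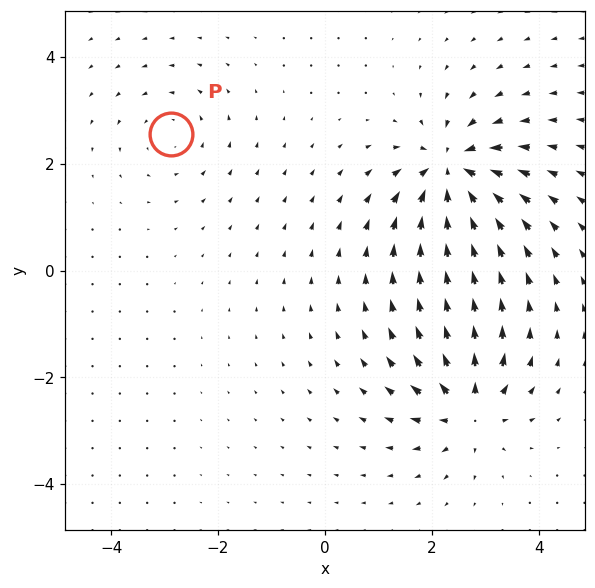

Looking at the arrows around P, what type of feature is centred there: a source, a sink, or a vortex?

At P (-2.9, 2.6) the arrows circulate counterclockwise. Divergence ≈0, curl about +3 — near-zero divergence with nonzero curl is a vortex.

vortex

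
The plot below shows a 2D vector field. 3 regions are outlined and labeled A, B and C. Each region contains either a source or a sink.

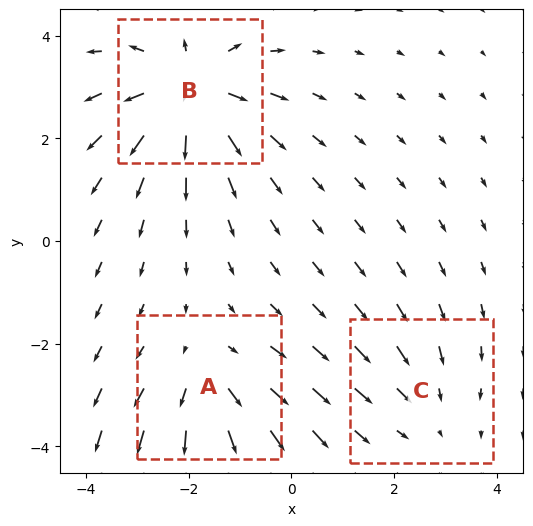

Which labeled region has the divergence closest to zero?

Divergence at each region's feature centre — A: about +3, B: about +5, C: about -2. Region C is closest to zero.

C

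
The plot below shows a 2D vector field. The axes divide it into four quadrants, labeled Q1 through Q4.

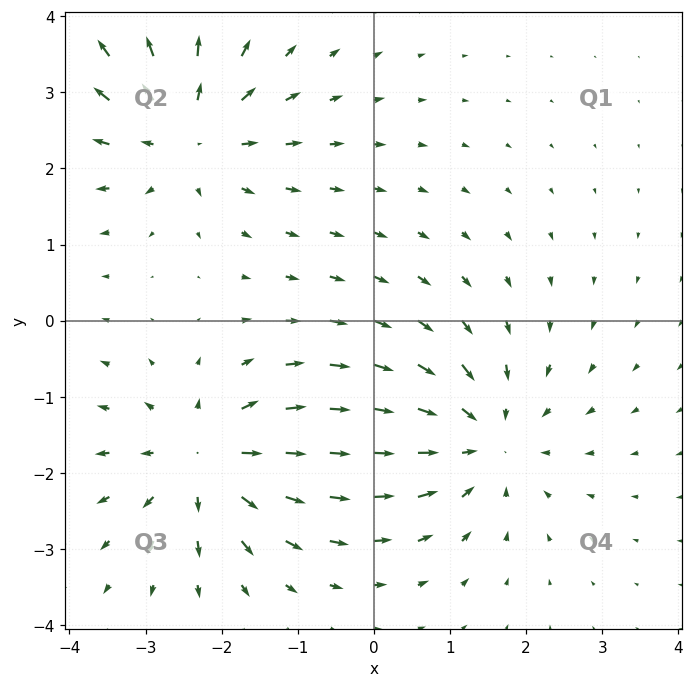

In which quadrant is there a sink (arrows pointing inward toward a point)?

The sink sits at approximately (1.4, -1.6), which lies in quadrant Q4. The divergence there is about -4, negative as expected for a sink.

Q4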